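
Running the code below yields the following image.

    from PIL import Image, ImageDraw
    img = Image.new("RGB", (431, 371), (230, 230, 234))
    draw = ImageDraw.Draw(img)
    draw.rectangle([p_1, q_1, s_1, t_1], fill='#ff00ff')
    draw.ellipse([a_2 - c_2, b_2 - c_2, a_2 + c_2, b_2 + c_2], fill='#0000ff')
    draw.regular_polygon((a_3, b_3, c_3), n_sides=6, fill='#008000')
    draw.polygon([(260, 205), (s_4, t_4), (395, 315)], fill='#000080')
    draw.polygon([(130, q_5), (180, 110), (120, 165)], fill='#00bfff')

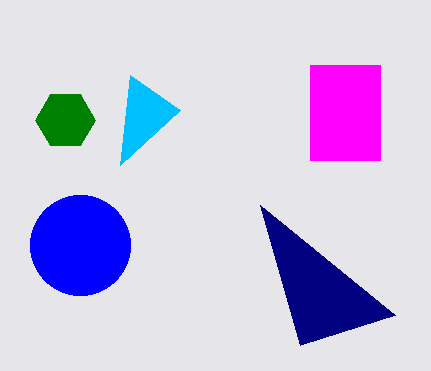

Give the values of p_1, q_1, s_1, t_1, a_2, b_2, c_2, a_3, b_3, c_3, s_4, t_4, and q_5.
p_1 = 310; q_1 = 65; s_1 = 380; t_1 = 160; a_2 = 80; b_2 = 245; c_2 = 50; a_3 = 65; b_3 = 120; c_3 = 30; s_4 = 300; t_4 = 345; q_5 = 75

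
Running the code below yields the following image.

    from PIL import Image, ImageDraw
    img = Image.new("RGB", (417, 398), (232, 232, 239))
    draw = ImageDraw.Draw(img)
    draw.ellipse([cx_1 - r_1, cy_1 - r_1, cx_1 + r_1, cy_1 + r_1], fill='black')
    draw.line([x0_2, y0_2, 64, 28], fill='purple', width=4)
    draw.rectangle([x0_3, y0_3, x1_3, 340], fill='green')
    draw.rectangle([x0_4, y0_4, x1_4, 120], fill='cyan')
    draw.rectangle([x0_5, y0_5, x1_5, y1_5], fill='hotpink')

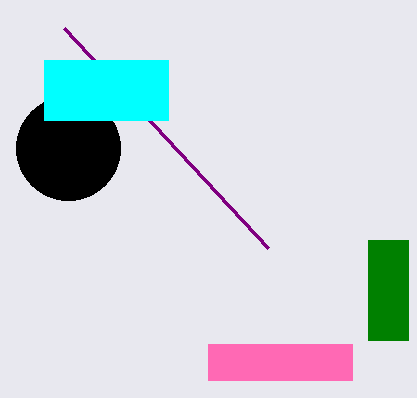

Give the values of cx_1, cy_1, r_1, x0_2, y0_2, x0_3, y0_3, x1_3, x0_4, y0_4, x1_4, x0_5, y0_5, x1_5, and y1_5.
cx_1 = 68
cy_1 = 148
r_1 = 52
x0_2 = 268
y0_2 = 248
x0_3 = 368
y0_3 = 240
x1_3 = 408
x0_4 = 44
y0_4 = 60
x1_4 = 168
x0_5 = 208
y0_5 = 344
x1_5 = 352
y1_5 = 380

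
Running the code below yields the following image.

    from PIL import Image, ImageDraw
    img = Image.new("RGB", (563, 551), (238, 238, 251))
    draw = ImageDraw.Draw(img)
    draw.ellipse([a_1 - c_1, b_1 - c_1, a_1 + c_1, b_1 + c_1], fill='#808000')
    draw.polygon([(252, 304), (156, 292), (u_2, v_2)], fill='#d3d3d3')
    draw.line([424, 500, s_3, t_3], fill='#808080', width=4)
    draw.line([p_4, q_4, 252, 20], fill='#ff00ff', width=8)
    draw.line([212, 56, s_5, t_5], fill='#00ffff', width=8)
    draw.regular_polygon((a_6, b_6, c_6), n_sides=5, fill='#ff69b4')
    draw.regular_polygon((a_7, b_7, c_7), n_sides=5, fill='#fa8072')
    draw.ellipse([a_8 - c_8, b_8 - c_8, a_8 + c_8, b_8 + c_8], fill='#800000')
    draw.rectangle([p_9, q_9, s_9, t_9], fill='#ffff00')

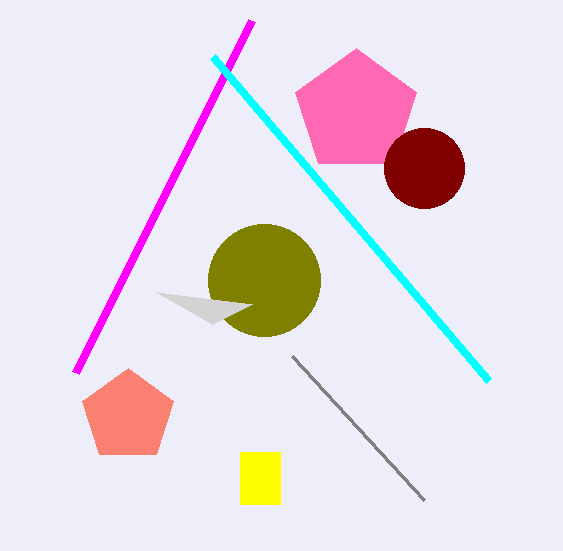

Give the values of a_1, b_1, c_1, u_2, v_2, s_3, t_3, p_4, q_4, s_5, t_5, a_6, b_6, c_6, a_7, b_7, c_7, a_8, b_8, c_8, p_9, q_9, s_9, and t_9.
a_1 = 264, b_1 = 280, c_1 = 56, u_2 = 212, v_2 = 324, s_3 = 292, t_3 = 356, p_4 = 76, q_4 = 372, s_5 = 488, t_5 = 380, a_6 = 356, b_6 = 112, c_6 = 64, a_7 = 128, b_7 = 416, c_7 = 48, a_8 = 424, b_8 = 168, c_8 = 40, p_9 = 240, q_9 = 452, s_9 = 280, t_9 = 504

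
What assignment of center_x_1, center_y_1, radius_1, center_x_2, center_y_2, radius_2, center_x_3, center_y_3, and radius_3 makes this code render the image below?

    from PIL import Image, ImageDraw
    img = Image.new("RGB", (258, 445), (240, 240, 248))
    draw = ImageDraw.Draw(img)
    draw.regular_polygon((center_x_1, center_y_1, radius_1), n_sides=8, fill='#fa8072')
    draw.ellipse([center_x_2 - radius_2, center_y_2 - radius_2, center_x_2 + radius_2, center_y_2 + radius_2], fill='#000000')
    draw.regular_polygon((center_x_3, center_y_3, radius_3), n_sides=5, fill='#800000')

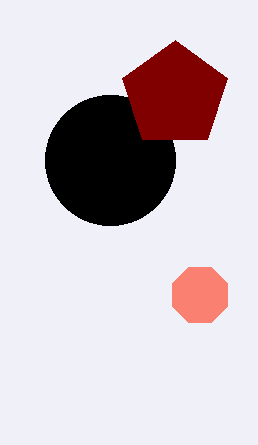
center_x_1 = 200; center_y_1 = 295; radius_1 = 30; center_x_2 = 110; center_y_2 = 160; radius_2 = 65; center_x_3 = 175; center_y_3 = 95; radius_3 = 55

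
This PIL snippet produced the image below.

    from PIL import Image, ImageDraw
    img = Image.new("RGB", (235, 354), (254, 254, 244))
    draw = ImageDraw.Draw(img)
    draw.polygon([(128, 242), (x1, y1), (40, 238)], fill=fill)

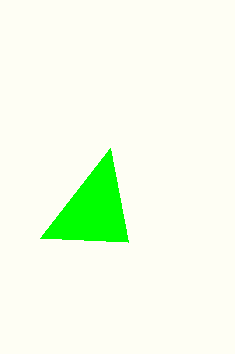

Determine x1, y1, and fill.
x1 = 110, y1 = 148, fill = 'lime'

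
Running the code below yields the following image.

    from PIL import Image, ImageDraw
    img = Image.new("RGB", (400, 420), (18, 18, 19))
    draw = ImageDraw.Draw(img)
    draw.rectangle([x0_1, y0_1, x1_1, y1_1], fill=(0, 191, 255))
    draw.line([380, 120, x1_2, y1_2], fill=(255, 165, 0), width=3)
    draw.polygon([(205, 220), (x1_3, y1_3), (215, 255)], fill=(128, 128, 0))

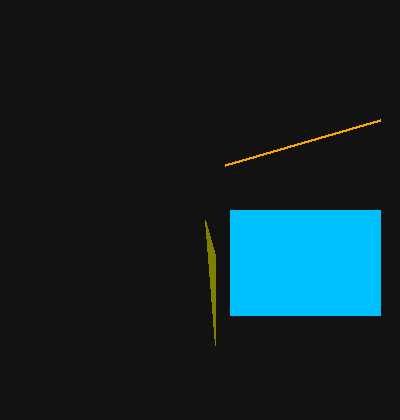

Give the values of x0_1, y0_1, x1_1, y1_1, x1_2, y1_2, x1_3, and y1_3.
x0_1 = 230, y0_1 = 210, x1_1 = 380, y1_1 = 315, x1_2 = 225, y1_2 = 165, x1_3 = 215, y1_3 = 345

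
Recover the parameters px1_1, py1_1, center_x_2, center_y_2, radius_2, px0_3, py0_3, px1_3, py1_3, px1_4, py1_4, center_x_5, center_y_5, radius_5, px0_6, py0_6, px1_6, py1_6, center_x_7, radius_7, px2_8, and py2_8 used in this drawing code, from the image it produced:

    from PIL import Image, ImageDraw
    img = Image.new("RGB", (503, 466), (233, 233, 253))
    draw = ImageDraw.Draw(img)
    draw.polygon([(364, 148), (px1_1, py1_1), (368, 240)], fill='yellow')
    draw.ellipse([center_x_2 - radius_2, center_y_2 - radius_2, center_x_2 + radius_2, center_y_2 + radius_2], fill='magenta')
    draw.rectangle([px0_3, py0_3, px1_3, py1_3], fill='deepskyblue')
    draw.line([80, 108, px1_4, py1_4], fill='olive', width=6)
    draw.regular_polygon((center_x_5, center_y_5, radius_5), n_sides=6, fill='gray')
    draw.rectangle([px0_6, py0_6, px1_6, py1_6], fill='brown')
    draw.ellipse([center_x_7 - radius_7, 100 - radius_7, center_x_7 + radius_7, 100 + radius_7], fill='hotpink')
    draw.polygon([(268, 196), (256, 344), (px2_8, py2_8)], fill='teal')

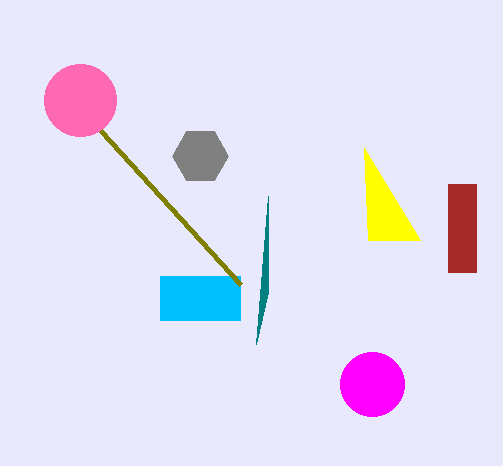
px1_1 = 420
py1_1 = 240
center_x_2 = 372
center_y_2 = 384
radius_2 = 32
px0_3 = 160
py0_3 = 276
px1_3 = 240
py1_3 = 320
px1_4 = 240
py1_4 = 284
center_x_5 = 200
center_y_5 = 156
radius_5 = 28
px0_6 = 448
py0_6 = 184
px1_6 = 476
py1_6 = 272
center_x_7 = 80
radius_7 = 36
px2_8 = 268
py2_8 = 292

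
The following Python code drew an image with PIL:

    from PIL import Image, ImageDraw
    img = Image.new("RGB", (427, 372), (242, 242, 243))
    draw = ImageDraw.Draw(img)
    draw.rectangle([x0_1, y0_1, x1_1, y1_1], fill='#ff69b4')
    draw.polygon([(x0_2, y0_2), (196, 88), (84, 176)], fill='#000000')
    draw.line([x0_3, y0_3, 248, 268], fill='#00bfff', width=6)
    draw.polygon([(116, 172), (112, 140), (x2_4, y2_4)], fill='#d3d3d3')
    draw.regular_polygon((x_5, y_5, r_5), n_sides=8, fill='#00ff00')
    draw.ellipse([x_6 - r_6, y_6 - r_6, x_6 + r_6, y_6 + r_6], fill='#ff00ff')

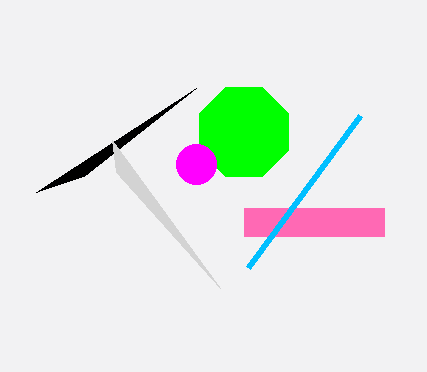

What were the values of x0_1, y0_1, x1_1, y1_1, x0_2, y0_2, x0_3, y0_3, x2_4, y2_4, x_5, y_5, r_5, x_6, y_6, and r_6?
x0_1 = 244; y0_1 = 208; x1_1 = 384; y1_1 = 236; x0_2 = 36; y0_2 = 192; x0_3 = 360; y0_3 = 116; x2_4 = 220; y2_4 = 288; x_5 = 244; y_5 = 132; r_5 = 48; x_6 = 196; y_6 = 164; r_6 = 20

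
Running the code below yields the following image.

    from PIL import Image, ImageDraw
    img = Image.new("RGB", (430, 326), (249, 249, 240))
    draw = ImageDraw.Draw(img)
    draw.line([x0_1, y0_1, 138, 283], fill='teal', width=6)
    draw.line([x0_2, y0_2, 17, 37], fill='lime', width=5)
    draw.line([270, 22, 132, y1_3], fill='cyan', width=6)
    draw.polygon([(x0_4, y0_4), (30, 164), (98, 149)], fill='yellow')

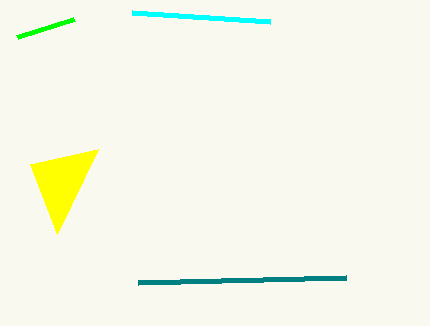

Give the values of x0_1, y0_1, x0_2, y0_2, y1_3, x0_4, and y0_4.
x0_1 = 346
y0_1 = 278
x0_2 = 74
y0_2 = 19
y1_3 = 13
x0_4 = 57
y0_4 = 234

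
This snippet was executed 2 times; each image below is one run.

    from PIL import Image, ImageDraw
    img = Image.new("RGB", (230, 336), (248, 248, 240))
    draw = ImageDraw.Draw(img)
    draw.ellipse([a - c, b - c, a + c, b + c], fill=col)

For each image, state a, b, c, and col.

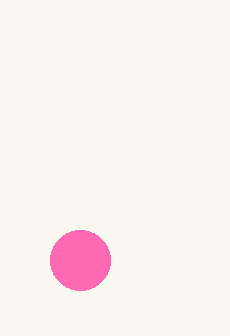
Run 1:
a = 80
b = 260
c = 30
col = 'hotpink'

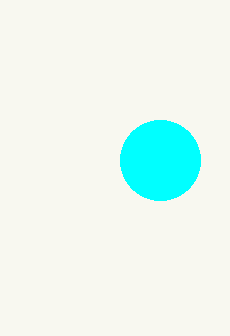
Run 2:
a = 160, b = 160, c = 40, col = 'cyan'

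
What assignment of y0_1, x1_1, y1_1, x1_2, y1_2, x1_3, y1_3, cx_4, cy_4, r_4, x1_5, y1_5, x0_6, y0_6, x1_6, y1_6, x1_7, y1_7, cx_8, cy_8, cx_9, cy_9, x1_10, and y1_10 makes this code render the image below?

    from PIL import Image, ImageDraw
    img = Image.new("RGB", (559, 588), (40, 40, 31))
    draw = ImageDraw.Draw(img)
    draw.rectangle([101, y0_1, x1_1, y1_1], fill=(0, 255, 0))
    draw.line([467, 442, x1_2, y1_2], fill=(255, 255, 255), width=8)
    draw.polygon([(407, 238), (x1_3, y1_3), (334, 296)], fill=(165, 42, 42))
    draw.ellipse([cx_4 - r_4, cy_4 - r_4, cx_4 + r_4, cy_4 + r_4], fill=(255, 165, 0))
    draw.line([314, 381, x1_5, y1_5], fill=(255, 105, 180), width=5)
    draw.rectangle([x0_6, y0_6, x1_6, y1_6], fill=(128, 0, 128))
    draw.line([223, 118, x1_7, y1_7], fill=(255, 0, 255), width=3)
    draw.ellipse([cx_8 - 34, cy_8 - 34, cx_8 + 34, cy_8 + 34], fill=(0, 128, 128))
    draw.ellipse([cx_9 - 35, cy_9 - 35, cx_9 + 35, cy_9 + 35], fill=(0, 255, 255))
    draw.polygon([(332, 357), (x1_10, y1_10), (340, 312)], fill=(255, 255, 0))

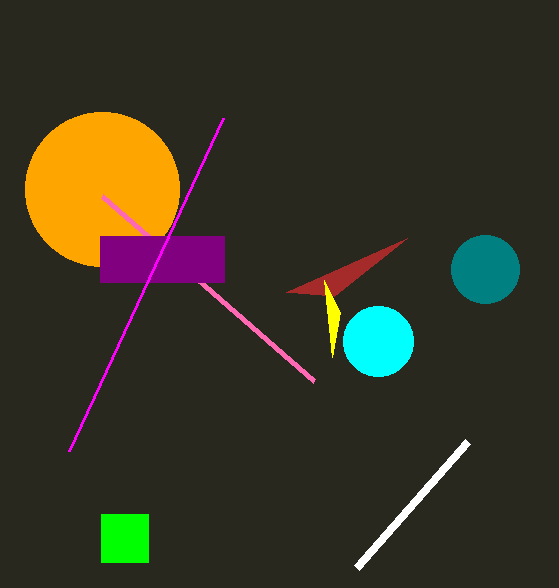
y0_1 = 514
x1_1 = 148
y1_1 = 562
x1_2 = 356
y1_2 = 568
x1_3 = 286
y1_3 = 292
cx_4 = 102
cy_4 = 189
r_4 = 77
x1_5 = 102
y1_5 = 196
x0_6 = 100
y0_6 = 236
x1_6 = 224
y1_6 = 282
x1_7 = 69
y1_7 = 451
cx_8 = 485
cy_8 = 269
cx_9 = 378
cy_9 = 341
x1_10 = 324
y1_10 = 280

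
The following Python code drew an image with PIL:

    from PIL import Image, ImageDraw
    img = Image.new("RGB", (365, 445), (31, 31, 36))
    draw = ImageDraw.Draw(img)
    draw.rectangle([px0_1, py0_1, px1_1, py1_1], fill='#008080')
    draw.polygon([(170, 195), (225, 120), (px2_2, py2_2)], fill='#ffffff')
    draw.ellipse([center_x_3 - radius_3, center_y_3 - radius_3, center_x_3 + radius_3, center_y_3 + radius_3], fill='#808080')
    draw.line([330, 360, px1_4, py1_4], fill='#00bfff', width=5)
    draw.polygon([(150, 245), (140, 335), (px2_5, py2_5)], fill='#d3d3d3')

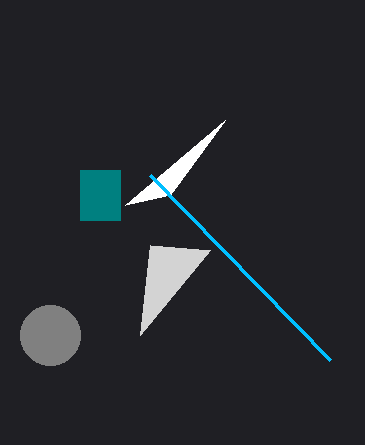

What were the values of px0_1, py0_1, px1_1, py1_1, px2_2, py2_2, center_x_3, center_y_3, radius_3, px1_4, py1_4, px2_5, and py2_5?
px0_1 = 80; py0_1 = 170; px1_1 = 120; py1_1 = 220; px2_2 = 125; py2_2 = 205; center_x_3 = 50; center_y_3 = 335; radius_3 = 30; px1_4 = 150; py1_4 = 175; px2_5 = 210; py2_5 = 250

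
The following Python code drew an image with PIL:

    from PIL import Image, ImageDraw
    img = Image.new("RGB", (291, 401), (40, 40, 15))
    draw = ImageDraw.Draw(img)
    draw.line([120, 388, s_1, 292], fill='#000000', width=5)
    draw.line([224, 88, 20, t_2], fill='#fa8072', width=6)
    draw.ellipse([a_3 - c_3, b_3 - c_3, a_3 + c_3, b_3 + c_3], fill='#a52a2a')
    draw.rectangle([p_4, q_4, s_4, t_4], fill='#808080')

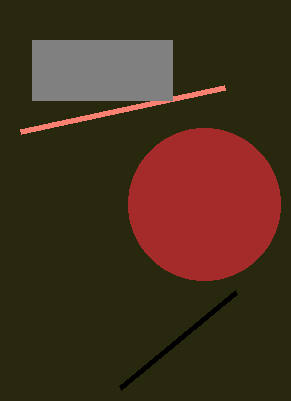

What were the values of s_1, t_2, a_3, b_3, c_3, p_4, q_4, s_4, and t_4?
s_1 = 236, t_2 = 132, a_3 = 204, b_3 = 204, c_3 = 76, p_4 = 32, q_4 = 40, s_4 = 172, t_4 = 100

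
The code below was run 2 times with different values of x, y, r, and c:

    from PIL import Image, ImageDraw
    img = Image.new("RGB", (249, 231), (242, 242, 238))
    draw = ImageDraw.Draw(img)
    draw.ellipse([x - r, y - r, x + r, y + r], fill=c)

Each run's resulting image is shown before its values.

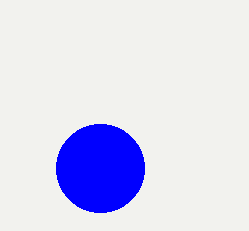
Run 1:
x = 100
y = 168
r = 44
c = 'blue'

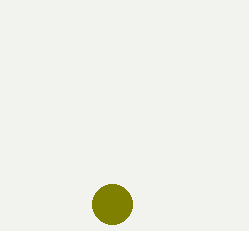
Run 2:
x = 112; y = 204; r = 20; c = 'olive'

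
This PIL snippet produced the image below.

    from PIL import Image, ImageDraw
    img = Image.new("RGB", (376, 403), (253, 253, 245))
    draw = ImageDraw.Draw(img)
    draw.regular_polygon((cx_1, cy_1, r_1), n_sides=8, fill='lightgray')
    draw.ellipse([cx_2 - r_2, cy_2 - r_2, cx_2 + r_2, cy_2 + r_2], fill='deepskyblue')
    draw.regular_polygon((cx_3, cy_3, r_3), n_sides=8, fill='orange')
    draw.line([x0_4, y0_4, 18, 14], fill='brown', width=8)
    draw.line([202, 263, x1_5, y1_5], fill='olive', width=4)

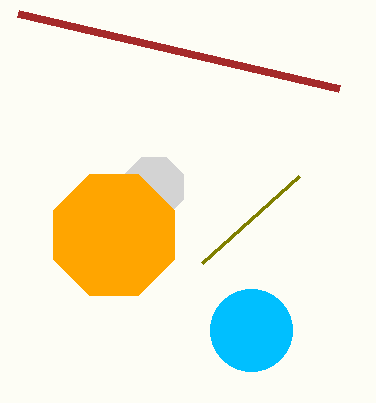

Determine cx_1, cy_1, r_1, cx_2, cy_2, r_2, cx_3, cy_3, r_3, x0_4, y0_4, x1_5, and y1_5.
cx_1 = 154
cy_1 = 187
r_1 = 32
cx_2 = 251
cy_2 = 330
r_2 = 41
cx_3 = 114
cy_3 = 235
r_3 = 65
x0_4 = 339
y0_4 = 89
x1_5 = 299
y1_5 = 176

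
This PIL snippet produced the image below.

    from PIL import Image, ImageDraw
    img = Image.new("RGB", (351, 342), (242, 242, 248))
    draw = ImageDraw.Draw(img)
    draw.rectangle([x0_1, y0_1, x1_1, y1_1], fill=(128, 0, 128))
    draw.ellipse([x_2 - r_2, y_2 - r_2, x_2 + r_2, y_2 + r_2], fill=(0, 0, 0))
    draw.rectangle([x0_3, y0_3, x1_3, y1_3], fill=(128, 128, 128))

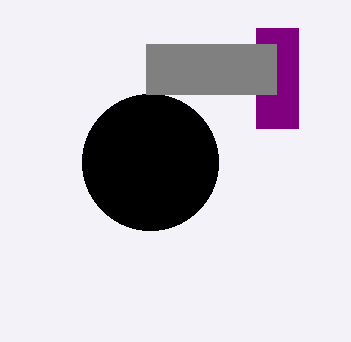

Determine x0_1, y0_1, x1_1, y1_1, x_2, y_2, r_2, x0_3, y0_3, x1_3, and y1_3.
x0_1 = 256; y0_1 = 28; x1_1 = 298; y1_1 = 128; x_2 = 150; y_2 = 162; r_2 = 68; x0_3 = 146; y0_3 = 44; x1_3 = 276; y1_3 = 94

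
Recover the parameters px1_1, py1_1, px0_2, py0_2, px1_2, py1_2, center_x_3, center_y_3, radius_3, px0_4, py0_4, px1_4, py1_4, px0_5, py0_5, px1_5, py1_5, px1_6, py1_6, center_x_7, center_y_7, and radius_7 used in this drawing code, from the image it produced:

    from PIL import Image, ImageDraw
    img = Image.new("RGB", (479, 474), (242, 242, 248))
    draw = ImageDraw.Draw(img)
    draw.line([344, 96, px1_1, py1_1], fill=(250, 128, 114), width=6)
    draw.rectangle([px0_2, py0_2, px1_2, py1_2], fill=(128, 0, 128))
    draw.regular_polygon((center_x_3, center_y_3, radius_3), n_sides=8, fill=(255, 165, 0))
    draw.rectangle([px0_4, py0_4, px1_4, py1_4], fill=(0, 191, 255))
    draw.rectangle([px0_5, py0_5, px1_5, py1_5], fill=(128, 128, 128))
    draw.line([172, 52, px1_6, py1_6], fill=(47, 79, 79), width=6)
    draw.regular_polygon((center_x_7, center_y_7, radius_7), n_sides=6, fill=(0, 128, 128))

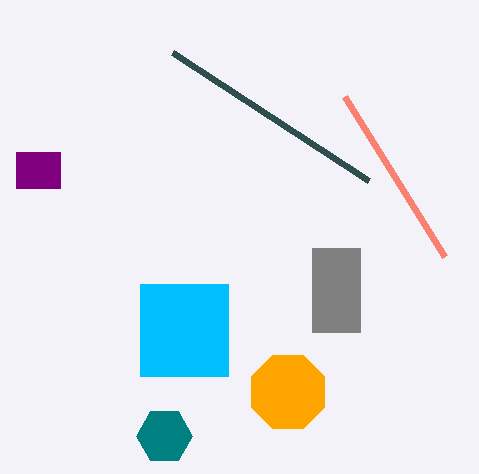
px1_1 = 444
py1_1 = 256
px0_2 = 16
py0_2 = 152
px1_2 = 60
py1_2 = 188
center_x_3 = 288
center_y_3 = 392
radius_3 = 40
px0_4 = 140
py0_4 = 284
px1_4 = 228
py1_4 = 376
px0_5 = 312
py0_5 = 248
px1_5 = 360
py1_5 = 332
px1_6 = 368
py1_6 = 180
center_x_7 = 164
center_y_7 = 436
radius_7 = 28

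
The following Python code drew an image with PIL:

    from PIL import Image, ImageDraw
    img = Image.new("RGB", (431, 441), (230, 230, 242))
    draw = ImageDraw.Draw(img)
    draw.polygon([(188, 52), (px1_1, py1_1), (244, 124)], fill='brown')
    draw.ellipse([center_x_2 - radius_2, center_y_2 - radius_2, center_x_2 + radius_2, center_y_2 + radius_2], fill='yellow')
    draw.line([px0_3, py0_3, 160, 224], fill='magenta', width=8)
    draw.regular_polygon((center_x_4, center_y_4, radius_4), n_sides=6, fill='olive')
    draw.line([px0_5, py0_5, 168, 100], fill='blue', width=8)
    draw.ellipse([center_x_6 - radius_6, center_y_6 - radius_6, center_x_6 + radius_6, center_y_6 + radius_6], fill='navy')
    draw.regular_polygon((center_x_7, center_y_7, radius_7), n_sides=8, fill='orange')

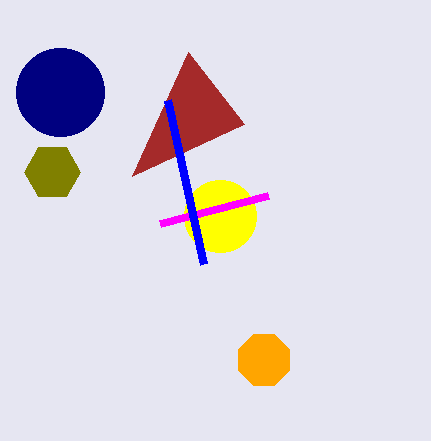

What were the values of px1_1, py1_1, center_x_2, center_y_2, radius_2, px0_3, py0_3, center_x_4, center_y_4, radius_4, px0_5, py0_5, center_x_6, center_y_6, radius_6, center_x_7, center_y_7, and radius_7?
px1_1 = 132; py1_1 = 176; center_x_2 = 220; center_y_2 = 216; radius_2 = 36; px0_3 = 268; py0_3 = 196; center_x_4 = 52; center_y_4 = 172; radius_4 = 28; px0_5 = 204; py0_5 = 264; center_x_6 = 60; center_y_6 = 92; radius_6 = 44; center_x_7 = 264; center_y_7 = 360; radius_7 = 28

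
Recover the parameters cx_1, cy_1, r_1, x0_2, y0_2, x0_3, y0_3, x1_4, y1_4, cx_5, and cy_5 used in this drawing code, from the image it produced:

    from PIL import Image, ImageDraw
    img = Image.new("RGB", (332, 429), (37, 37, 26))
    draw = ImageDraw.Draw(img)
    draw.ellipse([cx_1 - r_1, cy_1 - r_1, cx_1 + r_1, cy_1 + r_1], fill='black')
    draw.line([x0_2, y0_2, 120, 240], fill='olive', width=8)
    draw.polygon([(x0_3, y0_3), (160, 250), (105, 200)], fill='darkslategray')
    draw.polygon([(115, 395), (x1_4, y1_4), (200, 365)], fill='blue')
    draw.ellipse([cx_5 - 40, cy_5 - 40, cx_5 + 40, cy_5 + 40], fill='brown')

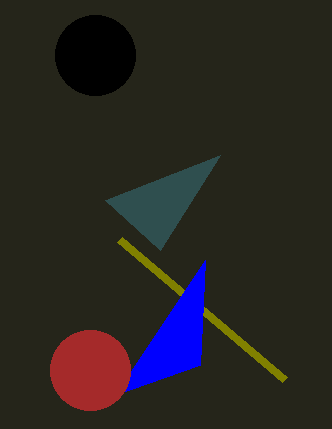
cx_1 = 95, cy_1 = 55, r_1 = 40, x0_2 = 285, y0_2 = 380, x0_3 = 220, y0_3 = 155, x1_4 = 205, y1_4 = 260, cx_5 = 90, cy_5 = 370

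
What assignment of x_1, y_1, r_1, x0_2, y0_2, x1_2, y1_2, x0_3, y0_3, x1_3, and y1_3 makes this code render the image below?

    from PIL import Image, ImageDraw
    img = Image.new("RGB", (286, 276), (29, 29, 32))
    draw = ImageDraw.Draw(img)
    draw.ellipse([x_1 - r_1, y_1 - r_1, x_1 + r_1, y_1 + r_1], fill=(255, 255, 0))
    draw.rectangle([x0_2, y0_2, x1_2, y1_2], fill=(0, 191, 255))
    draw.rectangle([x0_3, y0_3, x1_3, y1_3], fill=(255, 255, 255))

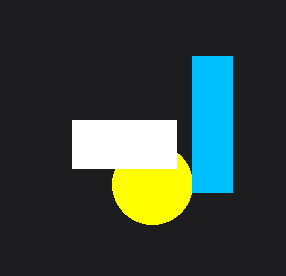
x_1 = 152
y_1 = 184
r_1 = 40
x0_2 = 192
y0_2 = 56
x1_2 = 232
y1_2 = 192
x0_3 = 72
y0_3 = 120
x1_3 = 176
y1_3 = 168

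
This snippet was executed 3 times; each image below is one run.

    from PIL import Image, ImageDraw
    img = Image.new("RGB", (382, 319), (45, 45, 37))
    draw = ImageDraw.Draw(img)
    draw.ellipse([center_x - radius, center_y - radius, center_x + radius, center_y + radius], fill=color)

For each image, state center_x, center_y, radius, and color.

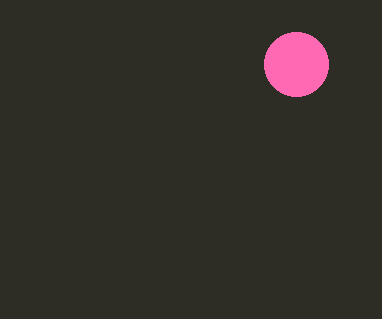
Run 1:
center_x = 296
center_y = 64
radius = 32
color = 'hotpink'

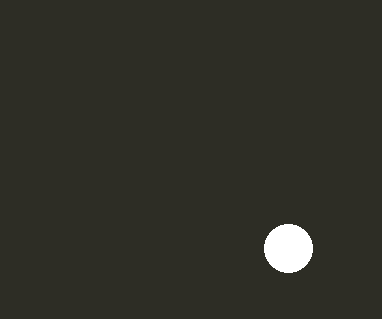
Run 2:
center_x = 288
center_y = 248
radius = 24
color = 'white'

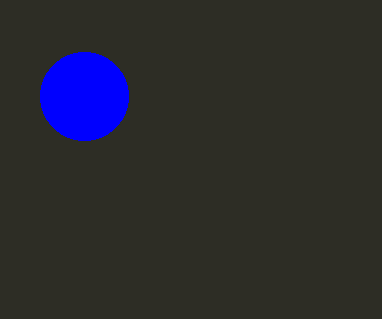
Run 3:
center_x = 84; center_y = 96; radius = 44; color = 'blue'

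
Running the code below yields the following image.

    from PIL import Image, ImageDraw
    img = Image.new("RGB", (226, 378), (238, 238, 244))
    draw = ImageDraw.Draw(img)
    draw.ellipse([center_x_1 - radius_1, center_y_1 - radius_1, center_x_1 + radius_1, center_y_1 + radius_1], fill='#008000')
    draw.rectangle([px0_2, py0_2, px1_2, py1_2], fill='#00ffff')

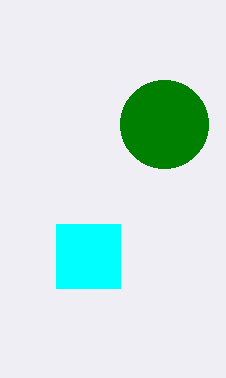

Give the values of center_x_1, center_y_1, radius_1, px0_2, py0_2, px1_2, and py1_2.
center_x_1 = 164, center_y_1 = 124, radius_1 = 44, px0_2 = 56, py0_2 = 224, px1_2 = 120, py1_2 = 288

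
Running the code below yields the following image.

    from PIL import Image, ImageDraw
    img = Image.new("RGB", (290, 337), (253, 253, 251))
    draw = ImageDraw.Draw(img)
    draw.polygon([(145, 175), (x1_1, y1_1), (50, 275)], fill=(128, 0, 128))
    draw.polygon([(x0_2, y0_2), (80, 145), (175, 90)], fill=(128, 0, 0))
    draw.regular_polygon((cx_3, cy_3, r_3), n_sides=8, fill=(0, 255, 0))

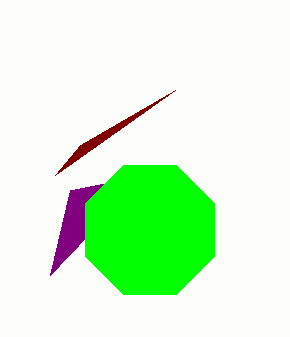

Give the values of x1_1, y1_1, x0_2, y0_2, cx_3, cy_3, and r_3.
x1_1 = 70
y1_1 = 190
x0_2 = 55
y0_2 = 175
cx_3 = 150
cy_3 = 230
r_3 = 70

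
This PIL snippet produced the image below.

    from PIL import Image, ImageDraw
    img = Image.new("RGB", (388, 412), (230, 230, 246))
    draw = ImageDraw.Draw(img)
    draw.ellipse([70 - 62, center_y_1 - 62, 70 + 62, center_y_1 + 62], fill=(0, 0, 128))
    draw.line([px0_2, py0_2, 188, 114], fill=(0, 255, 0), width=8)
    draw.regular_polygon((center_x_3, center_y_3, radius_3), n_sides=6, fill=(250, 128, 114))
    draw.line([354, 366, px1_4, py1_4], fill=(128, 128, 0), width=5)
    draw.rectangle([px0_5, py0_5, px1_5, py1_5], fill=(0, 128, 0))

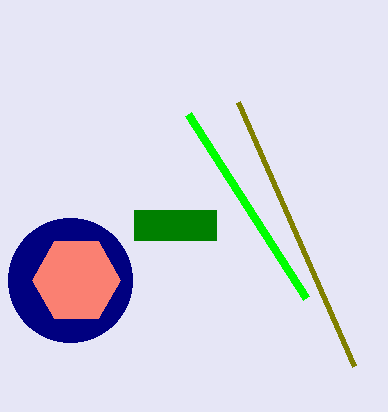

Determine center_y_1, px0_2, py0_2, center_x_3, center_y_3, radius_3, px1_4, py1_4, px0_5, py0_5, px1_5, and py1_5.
center_y_1 = 280
px0_2 = 306
py0_2 = 298
center_x_3 = 76
center_y_3 = 280
radius_3 = 44
px1_4 = 238
py1_4 = 102
px0_5 = 134
py0_5 = 210
px1_5 = 216
py1_5 = 240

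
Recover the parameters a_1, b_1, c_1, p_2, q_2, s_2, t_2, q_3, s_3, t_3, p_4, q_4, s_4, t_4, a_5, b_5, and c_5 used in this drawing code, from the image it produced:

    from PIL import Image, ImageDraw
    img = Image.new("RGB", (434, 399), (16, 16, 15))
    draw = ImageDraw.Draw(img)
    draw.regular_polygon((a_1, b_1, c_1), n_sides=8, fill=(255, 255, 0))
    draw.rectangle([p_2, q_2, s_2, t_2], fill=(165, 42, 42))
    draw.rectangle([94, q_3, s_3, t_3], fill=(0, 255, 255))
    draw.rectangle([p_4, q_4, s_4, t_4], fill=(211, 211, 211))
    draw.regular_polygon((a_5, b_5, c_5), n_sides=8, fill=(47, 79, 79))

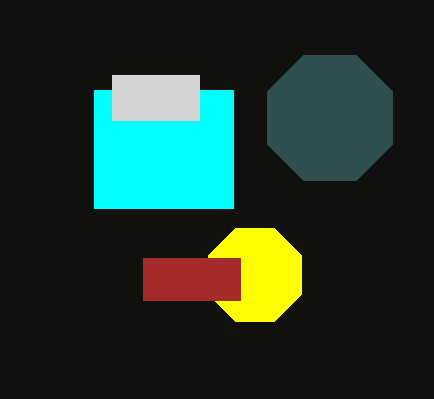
a_1 = 255, b_1 = 275, c_1 = 50, p_2 = 143, q_2 = 258, s_2 = 240, t_2 = 300, q_3 = 90, s_3 = 233, t_3 = 208, p_4 = 112, q_4 = 75, s_4 = 199, t_4 = 120, a_5 = 330, b_5 = 118, c_5 = 68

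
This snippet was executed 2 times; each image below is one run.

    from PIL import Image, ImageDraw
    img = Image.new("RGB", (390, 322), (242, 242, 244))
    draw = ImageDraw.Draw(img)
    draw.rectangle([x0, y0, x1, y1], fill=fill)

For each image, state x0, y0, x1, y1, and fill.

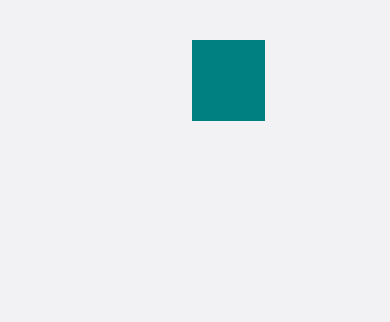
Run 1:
x0 = 192; y0 = 40; x1 = 264; y1 = 120; fill = 'teal'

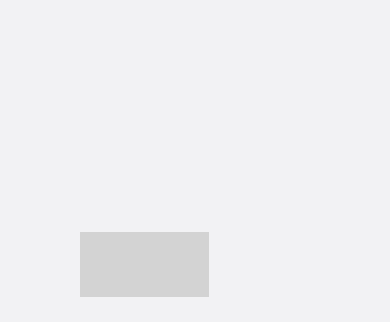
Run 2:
x0 = 80
y0 = 232
x1 = 208
y1 = 296
fill = 'lightgray'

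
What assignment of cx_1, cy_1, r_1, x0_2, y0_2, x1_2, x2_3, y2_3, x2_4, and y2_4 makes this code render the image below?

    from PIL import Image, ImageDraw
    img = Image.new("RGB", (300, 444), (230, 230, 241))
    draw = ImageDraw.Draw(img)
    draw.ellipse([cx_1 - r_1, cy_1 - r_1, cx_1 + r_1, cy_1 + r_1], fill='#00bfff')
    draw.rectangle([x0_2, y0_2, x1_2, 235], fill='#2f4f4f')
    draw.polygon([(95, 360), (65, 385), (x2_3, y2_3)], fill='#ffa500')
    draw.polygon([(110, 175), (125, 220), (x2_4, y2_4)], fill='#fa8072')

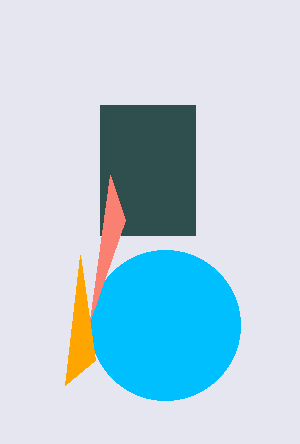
cx_1 = 165
cy_1 = 325
r_1 = 75
x0_2 = 100
y0_2 = 105
x1_2 = 195
x2_3 = 80
y2_3 = 255
x2_4 = 90
y2_4 = 320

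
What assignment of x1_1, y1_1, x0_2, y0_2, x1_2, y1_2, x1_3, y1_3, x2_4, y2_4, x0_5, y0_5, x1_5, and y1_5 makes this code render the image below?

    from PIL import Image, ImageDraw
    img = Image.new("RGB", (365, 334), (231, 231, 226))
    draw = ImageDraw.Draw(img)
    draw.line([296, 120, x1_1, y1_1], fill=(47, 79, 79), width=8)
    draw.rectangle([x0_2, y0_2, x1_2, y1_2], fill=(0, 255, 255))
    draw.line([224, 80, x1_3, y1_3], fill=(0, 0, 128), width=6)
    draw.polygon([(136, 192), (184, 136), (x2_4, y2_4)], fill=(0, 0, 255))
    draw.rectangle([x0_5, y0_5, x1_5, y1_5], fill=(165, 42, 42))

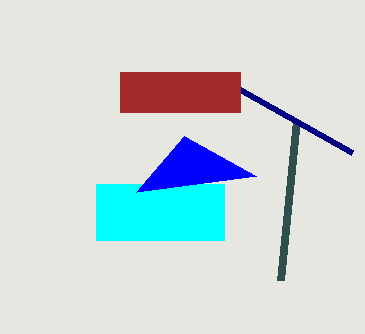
x1_1 = 280
y1_1 = 280
x0_2 = 96
y0_2 = 184
x1_2 = 224
y1_2 = 240
x1_3 = 352
y1_3 = 152
x2_4 = 256
y2_4 = 176
x0_5 = 120
y0_5 = 72
x1_5 = 240
y1_5 = 112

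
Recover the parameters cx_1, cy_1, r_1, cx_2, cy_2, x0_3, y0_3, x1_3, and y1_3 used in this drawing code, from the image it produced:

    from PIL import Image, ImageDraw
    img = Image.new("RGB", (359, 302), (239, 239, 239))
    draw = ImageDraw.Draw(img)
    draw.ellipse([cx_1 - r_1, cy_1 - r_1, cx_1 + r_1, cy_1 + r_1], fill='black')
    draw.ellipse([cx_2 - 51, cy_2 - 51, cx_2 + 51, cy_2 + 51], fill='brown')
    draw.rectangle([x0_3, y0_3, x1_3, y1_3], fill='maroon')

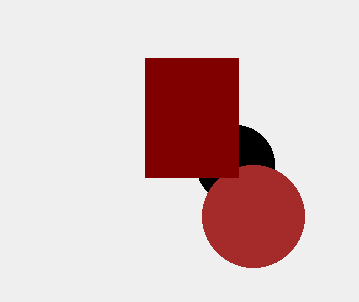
cx_1 = 235; cy_1 = 164; r_1 = 39; cx_2 = 253; cy_2 = 216; x0_3 = 145; y0_3 = 58; x1_3 = 238; y1_3 = 177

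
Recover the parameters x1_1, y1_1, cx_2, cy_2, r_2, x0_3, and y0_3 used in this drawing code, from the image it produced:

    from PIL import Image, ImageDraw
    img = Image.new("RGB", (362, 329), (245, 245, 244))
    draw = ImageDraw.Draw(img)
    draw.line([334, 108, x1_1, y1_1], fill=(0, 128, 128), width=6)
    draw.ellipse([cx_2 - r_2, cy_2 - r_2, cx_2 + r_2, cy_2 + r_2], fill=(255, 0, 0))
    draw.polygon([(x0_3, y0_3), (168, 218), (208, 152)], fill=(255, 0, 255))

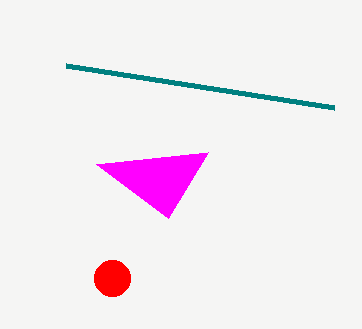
x1_1 = 66
y1_1 = 66
cx_2 = 112
cy_2 = 278
r_2 = 18
x0_3 = 96
y0_3 = 164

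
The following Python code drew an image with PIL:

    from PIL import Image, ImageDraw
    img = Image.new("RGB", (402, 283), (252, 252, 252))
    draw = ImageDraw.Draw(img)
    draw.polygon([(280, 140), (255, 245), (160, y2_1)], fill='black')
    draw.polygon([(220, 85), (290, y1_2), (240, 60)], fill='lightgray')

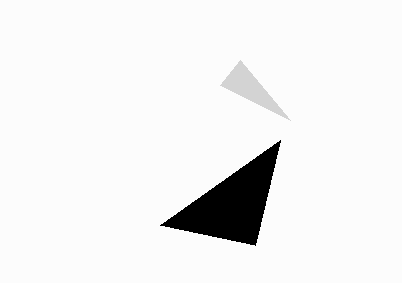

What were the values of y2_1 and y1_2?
y2_1 = 225
y1_2 = 120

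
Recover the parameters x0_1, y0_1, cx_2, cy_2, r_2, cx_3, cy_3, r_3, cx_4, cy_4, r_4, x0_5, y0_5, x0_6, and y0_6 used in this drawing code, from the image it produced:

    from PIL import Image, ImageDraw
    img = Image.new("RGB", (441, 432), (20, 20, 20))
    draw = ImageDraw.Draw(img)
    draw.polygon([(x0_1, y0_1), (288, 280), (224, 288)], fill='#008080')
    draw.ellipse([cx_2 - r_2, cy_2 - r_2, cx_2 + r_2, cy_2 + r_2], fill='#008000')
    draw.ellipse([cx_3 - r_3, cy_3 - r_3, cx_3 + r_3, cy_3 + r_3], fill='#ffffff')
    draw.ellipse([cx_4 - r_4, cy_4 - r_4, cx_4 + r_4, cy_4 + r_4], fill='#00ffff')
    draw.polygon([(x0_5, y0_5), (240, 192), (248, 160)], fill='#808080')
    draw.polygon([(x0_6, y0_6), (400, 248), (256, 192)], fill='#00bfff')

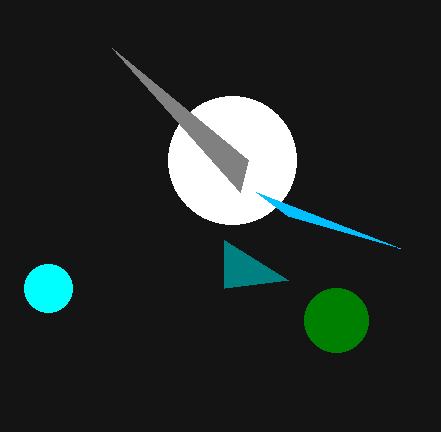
x0_1 = 224, y0_1 = 240, cx_2 = 336, cy_2 = 320, r_2 = 32, cx_3 = 232, cy_3 = 160, r_3 = 64, cx_4 = 48, cy_4 = 288, r_4 = 24, x0_5 = 112, y0_5 = 48, x0_6 = 288, y0_6 = 216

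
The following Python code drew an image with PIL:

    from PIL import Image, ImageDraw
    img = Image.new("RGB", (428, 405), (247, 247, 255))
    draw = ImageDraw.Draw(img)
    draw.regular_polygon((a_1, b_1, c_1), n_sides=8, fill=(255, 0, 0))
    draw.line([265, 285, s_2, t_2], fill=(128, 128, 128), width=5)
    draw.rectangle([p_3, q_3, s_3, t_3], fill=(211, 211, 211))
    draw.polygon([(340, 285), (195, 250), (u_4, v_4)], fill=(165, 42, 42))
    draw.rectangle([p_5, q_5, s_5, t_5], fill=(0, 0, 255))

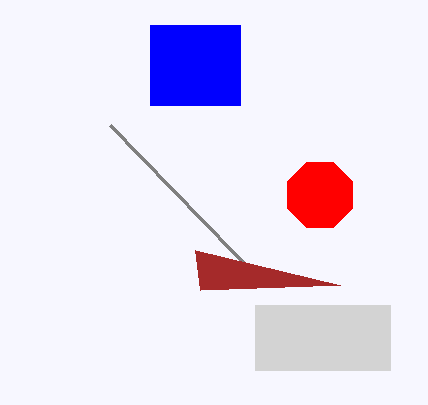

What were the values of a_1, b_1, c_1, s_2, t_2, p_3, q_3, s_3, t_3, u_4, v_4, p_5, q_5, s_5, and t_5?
a_1 = 320, b_1 = 195, c_1 = 35, s_2 = 110, t_2 = 125, p_3 = 255, q_3 = 305, s_3 = 390, t_3 = 370, u_4 = 200, v_4 = 290, p_5 = 150, q_5 = 25, s_5 = 240, t_5 = 105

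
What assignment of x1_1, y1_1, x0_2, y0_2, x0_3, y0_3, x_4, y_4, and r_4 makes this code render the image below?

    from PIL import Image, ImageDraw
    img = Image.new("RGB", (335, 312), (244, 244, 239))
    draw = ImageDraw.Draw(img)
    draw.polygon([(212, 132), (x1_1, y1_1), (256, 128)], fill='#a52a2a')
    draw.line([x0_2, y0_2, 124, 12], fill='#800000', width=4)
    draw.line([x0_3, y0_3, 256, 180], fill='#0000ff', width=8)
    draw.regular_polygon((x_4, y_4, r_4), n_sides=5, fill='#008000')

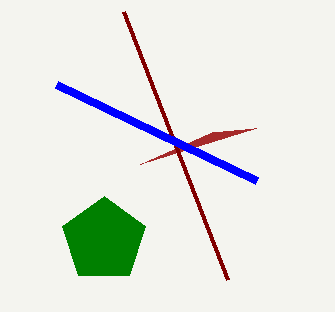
x1_1 = 140
y1_1 = 164
x0_2 = 228
y0_2 = 280
x0_3 = 56
y0_3 = 84
x_4 = 104
y_4 = 240
r_4 = 44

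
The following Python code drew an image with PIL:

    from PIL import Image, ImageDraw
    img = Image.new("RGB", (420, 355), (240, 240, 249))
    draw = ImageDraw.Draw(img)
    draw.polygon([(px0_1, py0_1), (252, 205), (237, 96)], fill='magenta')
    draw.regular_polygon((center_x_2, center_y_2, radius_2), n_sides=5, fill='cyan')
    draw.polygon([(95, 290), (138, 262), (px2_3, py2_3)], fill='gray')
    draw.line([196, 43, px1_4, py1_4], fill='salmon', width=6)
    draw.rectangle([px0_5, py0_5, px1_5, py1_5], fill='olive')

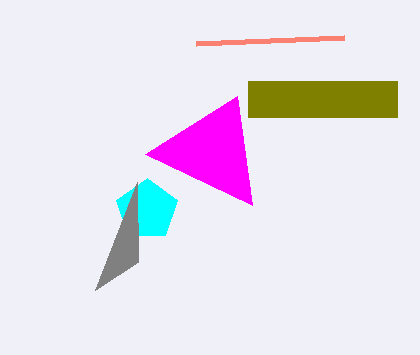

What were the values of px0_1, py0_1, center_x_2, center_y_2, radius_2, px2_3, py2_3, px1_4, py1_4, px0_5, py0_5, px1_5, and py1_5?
px0_1 = 145
py0_1 = 154
center_x_2 = 147
center_y_2 = 210
radius_2 = 32
px2_3 = 137
py2_3 = 182
px1_4 = 344
py1_4 = 37
px0_5 = 248
py0_5 = 81
px1_5 = 397
py1_5 = 117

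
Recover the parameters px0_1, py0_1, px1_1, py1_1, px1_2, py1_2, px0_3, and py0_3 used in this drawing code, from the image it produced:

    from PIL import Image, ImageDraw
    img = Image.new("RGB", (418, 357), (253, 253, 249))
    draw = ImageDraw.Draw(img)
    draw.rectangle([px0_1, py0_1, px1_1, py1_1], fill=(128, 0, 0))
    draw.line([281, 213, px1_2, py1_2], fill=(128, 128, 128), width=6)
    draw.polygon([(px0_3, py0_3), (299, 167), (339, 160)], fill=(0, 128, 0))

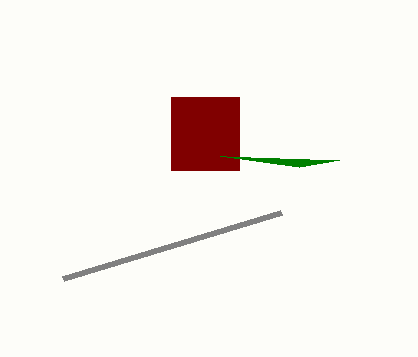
px0_1 = 171, py0_1 = 97, px1_1 = 239, py1_1 = 170, px1_2 = 63, py1_2 = 279, px0_3 = 220, py0_3 = 156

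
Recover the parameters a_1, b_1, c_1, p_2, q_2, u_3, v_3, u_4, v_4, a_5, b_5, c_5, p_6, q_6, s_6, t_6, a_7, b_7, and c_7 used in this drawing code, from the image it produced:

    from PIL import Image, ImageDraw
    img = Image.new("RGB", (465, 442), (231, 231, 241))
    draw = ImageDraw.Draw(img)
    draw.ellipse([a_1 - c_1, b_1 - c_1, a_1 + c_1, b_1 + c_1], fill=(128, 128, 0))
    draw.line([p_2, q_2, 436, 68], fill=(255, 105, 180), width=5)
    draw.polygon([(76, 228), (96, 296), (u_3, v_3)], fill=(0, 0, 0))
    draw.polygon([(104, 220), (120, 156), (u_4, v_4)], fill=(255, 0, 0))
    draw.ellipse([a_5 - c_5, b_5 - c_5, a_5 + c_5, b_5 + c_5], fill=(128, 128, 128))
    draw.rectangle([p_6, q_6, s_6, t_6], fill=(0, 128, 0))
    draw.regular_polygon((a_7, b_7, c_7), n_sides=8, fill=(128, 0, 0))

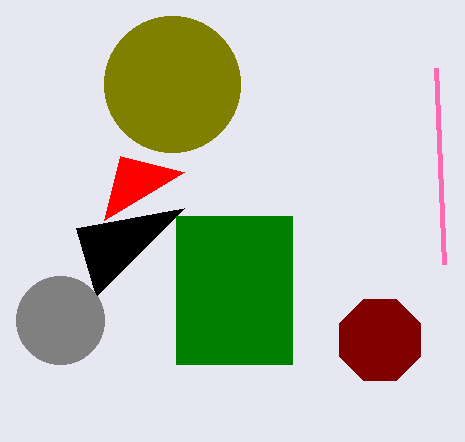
a_1 = 172
b_1 = 84
c_1 = 68
p_2 = 444
q_2 = 264
u_3 = 184
v_3 = 208
u_4 = 184
v_4 = 172
a_5 = 60
b_5 = 320
c_5 = 44
p_6 = 176
q_6 = 216
s_6 = 292
t_6 = 364
a_7 = 380
b_7 = 340
c_7 = 44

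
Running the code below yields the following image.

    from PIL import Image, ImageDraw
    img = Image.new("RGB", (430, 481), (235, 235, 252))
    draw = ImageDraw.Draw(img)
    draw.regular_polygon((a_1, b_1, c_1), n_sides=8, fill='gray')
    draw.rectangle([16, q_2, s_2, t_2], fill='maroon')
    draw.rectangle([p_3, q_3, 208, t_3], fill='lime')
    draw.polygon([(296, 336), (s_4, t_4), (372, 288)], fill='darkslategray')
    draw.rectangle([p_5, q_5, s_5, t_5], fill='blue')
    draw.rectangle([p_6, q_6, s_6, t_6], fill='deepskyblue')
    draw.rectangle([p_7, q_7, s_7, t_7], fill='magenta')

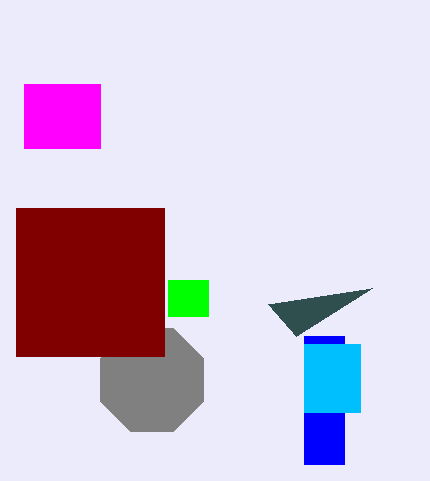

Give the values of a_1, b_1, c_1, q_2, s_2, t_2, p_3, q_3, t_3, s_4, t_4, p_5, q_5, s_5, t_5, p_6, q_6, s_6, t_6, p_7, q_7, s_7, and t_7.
a_1 = 152
b_1 = 380
c_1 = 56
q_2 = 208
s_2 = 164
t_2 = 356
p_3 = 168
q_3 = 280
t_3 = 316
s_4 = 268
t_4 = 304
p_5 = 304
q_5 = 336
s_5 = 344
t_5 = 464
p_6 = 304
q_6 = 344
s_6 = 360
t_6 = 412
p_7 = 24
q_7 = 84
s_7 = 100
t_7 = 148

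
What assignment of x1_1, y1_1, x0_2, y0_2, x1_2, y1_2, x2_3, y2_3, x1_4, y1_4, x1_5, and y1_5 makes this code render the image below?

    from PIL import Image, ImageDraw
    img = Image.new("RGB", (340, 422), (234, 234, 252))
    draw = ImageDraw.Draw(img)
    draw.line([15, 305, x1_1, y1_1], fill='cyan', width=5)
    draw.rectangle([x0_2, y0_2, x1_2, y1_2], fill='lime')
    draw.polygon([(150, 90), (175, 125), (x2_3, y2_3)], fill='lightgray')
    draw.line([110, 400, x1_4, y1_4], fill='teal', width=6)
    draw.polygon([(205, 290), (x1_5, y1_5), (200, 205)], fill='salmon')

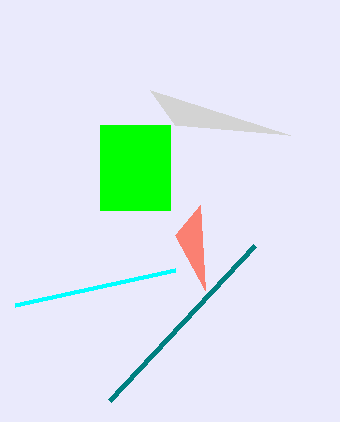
x1_1 = 175, y1_1 = 270, x0_2 = 100, y0_2 = 125, x1_2 = 170, y1_2 = 210, x2_3 = 290, y2_3 = 135, x1_4 = 255, y1_4 = 245, x1_5 = 175, y1_5 = 235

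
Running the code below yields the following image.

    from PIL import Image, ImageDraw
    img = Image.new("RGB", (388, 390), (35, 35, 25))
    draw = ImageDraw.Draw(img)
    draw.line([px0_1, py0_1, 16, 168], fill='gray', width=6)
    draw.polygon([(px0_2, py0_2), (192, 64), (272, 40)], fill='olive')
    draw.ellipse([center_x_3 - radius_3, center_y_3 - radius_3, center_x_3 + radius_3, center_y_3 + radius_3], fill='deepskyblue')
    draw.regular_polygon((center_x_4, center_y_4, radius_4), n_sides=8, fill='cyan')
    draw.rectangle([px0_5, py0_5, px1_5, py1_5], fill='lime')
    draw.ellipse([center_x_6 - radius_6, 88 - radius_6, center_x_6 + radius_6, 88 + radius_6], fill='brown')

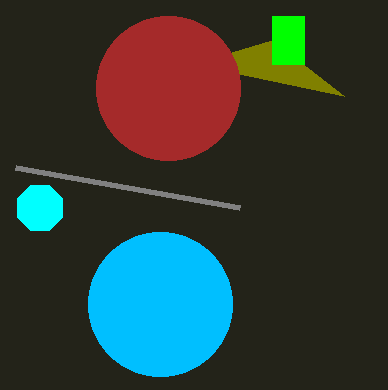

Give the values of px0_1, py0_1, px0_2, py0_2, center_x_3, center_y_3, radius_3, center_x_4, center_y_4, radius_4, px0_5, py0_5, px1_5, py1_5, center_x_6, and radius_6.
px0_1 = 240
py0_1 = 208
px0_2 = 344
py0_2 = 96
center_x_3 = 160
center_y_3 = 304
radius_3 = 72
center_x_4 = 40
center_y_4 = 208
radius_4 = 24
px0_5 = 272
py0_5 = 16
px1_5 = 304
py1_5 = 64
center_x_6 = 168
radius_6 = 72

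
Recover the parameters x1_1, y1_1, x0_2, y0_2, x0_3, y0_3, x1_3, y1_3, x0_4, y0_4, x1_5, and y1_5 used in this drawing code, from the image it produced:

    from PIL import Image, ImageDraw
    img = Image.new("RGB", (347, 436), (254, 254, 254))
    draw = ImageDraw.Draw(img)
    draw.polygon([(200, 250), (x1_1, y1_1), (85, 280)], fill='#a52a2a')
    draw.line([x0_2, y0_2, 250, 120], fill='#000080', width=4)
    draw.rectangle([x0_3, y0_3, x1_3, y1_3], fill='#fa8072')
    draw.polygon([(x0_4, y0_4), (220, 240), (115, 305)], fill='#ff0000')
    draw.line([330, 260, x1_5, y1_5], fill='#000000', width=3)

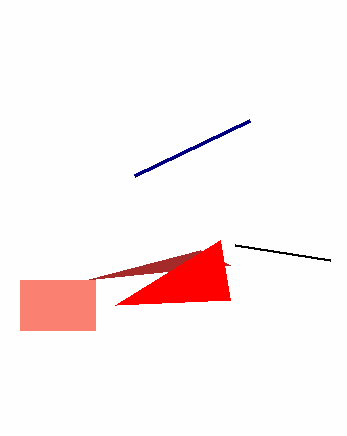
x1_1 = 230; y1_1 = 265; x0_2 = 135; y0_2 = 175; x0_3 = 20; y0_3 = 280; x1_3 = 95; y1_3 = 330; x0_4 = 230; y0_4 = 300; x1_5 = 235; y1_5 = 245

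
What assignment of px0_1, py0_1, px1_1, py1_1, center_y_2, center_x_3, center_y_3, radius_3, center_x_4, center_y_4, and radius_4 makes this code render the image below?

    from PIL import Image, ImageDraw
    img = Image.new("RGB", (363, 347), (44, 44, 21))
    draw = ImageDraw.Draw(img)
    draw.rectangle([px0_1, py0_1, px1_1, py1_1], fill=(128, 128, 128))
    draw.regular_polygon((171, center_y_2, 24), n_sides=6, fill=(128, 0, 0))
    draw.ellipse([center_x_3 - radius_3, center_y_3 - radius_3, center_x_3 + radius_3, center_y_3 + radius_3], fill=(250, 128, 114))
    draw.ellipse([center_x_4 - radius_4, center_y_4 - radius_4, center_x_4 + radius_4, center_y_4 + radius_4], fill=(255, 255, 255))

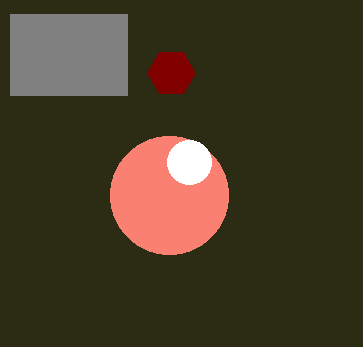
px0_1 = 10, py0_1 = 14, px1_1 = 127, py1_1 = 95, center_y_2 = 73, center_x_3 = 169, center_y_3 = 195, radius_3 = 59, center_x_4 = 189, center_y_4 = 162, radius_4 = 22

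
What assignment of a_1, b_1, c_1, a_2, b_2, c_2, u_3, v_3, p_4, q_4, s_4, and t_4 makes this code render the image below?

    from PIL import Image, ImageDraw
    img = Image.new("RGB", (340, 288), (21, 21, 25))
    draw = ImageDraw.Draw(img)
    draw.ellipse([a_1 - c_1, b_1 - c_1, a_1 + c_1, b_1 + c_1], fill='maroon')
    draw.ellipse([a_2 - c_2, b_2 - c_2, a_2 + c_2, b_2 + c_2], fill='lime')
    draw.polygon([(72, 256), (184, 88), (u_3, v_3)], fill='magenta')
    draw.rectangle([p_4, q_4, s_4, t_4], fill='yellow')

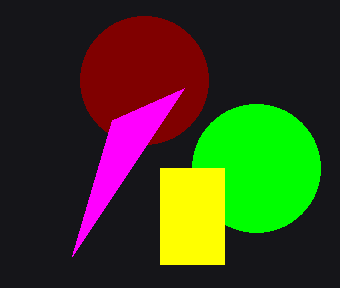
a_1 = 144; b_1 = 80; c_1 = 64; a_2 = 256; b_2 = 168; c_2 = 64; u_3 = 112; v_3 = 120; p_4 = 160; q_4 = 168; s_4 = 224; t_4 = 264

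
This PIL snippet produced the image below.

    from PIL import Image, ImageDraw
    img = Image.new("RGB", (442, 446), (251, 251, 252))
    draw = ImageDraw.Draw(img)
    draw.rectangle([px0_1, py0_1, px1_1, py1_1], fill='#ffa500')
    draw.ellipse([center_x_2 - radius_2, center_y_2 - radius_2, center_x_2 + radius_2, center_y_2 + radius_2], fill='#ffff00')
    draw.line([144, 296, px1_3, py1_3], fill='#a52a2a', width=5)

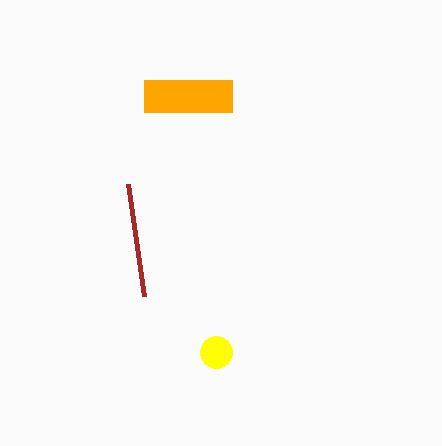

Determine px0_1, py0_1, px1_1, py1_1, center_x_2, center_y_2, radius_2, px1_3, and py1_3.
px0_1 = 144, py0_1 = 80, px1_1 = 232, py1_1 = 112, center_x_2 = 216, center_y_2 = 352, radius_2 = 16, px1_3 = 128, py1_3 = 184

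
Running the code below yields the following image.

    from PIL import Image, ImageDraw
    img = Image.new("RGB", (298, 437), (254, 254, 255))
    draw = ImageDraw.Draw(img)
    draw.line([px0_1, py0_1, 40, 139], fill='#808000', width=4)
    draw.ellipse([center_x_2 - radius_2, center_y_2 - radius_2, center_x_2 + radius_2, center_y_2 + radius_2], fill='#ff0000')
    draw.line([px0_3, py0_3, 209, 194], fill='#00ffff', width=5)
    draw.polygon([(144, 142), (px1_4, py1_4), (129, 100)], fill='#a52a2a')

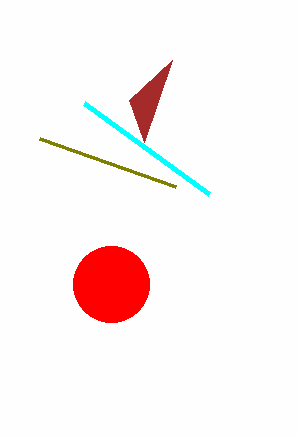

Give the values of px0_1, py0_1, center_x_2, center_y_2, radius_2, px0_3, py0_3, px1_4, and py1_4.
px0_1 = 176
py0_1 = 187
center_x_2 = 111
center_y_2 = 284
radius_2 = 38
px0_3 = 84
py0_3 = 103
px1_4 = 172
py1_4 = 60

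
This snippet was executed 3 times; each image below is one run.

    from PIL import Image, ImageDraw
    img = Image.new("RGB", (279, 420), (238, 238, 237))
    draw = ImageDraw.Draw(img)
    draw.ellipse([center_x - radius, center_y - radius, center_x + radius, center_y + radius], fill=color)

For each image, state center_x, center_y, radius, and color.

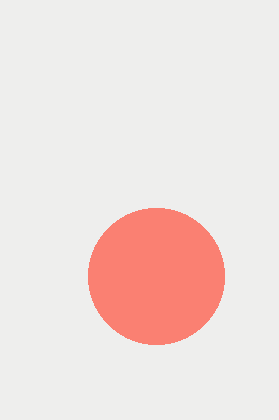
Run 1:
center_x = 156
center_y = 276
radius = 68
color = 'salmon'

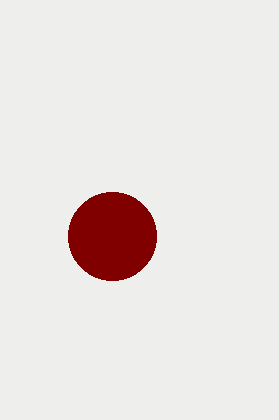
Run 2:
center_x = 112, center_y = 236, radius = 44, color = 'maroon'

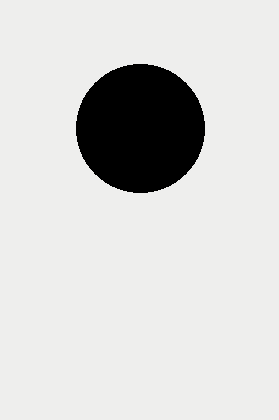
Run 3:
center_x = 140, center_y = 128, radius = 64, color = 'black'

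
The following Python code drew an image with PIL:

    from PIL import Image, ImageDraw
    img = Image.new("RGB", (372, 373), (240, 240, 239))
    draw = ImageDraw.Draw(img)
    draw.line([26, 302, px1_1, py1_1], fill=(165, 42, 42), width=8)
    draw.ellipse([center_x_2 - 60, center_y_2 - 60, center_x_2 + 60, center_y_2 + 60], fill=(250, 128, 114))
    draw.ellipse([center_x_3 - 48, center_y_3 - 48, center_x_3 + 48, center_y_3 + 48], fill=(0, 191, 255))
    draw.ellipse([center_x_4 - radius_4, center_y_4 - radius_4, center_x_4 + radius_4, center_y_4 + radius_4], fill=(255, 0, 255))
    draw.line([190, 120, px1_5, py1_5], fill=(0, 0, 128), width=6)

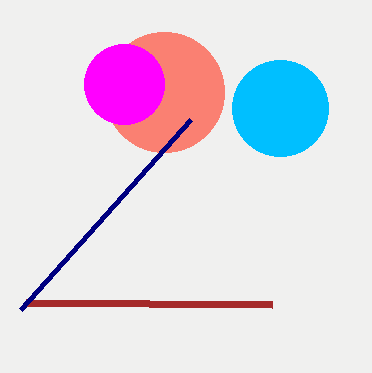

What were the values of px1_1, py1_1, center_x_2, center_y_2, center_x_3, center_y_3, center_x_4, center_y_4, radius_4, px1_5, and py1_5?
px1_1 = 272
py1_1 = 304
center_x_2 = 164
center_y_2 = 92
center_x_3 = 280
center_y_3 = 108
center_x_4 = 124
center_y_4 = 84
radius_4 = 40
px1_5 = 20
py1_5 = 310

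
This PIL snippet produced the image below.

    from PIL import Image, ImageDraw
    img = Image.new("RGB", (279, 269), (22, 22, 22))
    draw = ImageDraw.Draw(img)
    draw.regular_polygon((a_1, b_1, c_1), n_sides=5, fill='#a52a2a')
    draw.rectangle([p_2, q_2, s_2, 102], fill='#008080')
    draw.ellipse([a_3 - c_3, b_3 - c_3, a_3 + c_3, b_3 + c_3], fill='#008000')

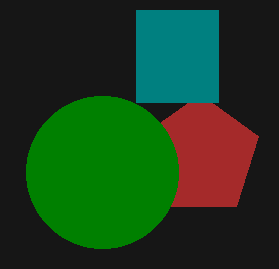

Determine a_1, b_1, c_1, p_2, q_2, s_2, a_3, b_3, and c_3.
a_1 = 200; b_1 = 156; c_1 = 62; p_2 = 136; q_2 = 10; s_2 = 218; a_3 = 102; b_3 = 172; c_3 = 76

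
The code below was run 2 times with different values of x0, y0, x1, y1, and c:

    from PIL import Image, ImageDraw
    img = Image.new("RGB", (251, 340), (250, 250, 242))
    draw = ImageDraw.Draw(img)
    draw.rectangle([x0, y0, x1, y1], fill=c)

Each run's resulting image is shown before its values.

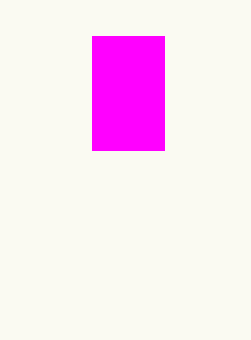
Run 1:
x0 = 92, y0 = 36, x1 = 164, y1 = 150, c = 'magenta'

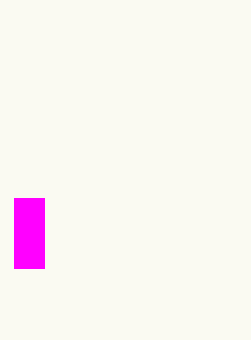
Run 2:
x0 = 14, y0 = 198, x1 = 44, y1 = 268, c = 'magenta'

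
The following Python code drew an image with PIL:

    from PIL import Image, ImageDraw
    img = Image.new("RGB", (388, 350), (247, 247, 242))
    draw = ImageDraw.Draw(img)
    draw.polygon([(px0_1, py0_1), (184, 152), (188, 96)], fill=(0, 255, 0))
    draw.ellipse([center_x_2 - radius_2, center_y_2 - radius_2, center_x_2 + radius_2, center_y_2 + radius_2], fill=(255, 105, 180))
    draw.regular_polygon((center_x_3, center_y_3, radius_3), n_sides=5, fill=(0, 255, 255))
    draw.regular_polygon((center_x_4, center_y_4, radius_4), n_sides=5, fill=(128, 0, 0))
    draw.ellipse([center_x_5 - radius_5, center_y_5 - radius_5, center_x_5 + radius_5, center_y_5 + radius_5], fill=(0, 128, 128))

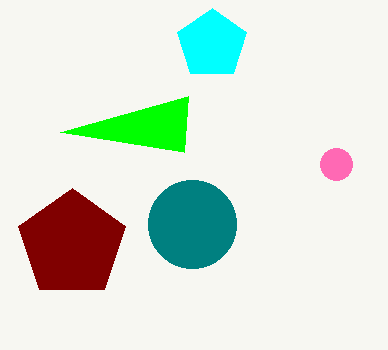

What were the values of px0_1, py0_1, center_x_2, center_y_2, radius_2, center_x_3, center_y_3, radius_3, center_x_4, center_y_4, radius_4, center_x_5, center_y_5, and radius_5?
px0_1 = 60; py0_1 = 132; center_x_2 = 336; center_y_2 = 164; radius_2 = 16; center_x_3 = 212; center_y_3 = 44; radius_3 = 36; center_x_4 = 72; center_y_4 = 244; radius_4 = 56; center_x_5 = 192; center_y_5 = 224; radius_5 = 44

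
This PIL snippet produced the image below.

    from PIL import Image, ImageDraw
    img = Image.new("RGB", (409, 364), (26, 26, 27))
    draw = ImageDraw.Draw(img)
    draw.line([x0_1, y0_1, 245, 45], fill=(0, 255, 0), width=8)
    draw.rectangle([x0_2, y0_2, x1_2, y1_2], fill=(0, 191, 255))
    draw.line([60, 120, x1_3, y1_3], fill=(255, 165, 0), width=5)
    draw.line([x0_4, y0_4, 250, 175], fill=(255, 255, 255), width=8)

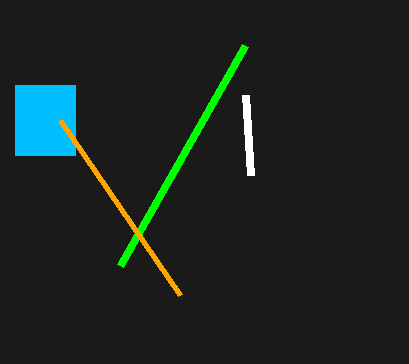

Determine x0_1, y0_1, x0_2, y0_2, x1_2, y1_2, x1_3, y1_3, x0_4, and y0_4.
x0_1 = 120, y0_1 = 265, x0_2 = 15, y0_2 = 85, x1_2 = 75, y1_2 = 155, x1_3 = 180, y1_3 = 295, x0_4 = 245, y0_4 = 95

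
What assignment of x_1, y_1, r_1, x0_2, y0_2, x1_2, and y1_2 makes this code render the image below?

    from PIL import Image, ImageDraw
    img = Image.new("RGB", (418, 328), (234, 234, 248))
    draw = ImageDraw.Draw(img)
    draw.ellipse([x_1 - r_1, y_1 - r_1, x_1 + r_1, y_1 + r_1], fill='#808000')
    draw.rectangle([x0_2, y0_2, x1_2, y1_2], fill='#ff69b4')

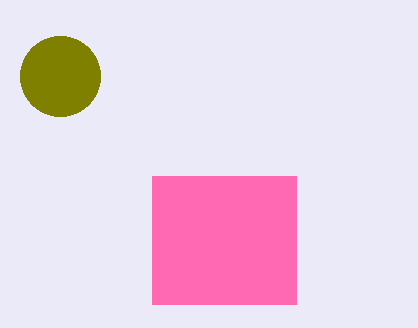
x_1 = 60
y_1 = 76
r_1 = 40
x0_2 = 152
y0_2 = 176
x1_2 = 296
y1_2 = 304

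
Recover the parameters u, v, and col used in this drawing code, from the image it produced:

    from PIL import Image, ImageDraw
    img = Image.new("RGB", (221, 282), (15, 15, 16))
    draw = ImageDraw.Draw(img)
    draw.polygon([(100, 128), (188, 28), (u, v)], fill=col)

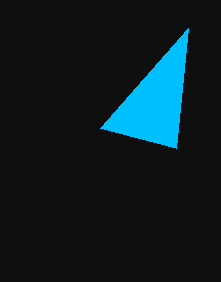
u = 176, v = 148, col = 'deepskyblue'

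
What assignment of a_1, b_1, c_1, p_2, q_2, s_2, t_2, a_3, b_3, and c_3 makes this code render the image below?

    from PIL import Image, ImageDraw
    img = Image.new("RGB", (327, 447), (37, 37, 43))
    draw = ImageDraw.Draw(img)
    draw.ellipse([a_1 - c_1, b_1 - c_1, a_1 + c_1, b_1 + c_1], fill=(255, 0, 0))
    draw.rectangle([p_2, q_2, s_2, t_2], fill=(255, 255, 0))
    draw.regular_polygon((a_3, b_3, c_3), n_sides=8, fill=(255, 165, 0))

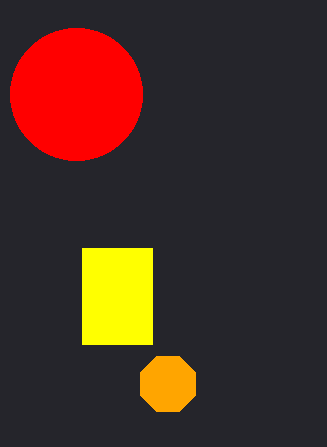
a_1 = 76, b_1 = 94, c_1 = 66, p_2 = 82, q_2 = 248, s_2 = 152, t_2 = 344, a_3 = 168, b_3 = 384, c_3 = 30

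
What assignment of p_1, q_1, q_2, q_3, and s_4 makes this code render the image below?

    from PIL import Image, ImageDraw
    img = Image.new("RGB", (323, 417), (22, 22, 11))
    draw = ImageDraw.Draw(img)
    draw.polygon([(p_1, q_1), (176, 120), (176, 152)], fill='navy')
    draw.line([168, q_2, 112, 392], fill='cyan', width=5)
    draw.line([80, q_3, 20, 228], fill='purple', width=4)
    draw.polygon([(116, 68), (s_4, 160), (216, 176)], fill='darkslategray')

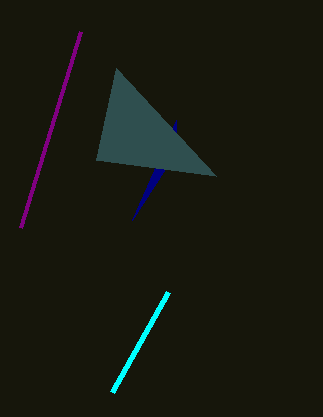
p_1 = 132
q_1 = 220
q_2 = 292
q_3 = 32
s_4 = 96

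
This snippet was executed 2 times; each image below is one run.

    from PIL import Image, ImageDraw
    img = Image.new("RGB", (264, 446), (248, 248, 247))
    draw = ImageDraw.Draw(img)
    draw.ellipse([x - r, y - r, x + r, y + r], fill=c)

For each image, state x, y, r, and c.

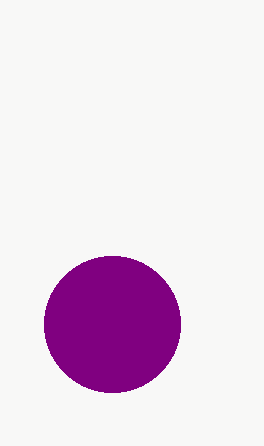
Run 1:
x = 112; y = 324; r = 68; c = 'purple'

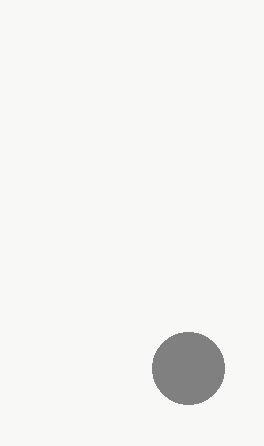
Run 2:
x = 188, y = 368, r = 36, c = 'gray'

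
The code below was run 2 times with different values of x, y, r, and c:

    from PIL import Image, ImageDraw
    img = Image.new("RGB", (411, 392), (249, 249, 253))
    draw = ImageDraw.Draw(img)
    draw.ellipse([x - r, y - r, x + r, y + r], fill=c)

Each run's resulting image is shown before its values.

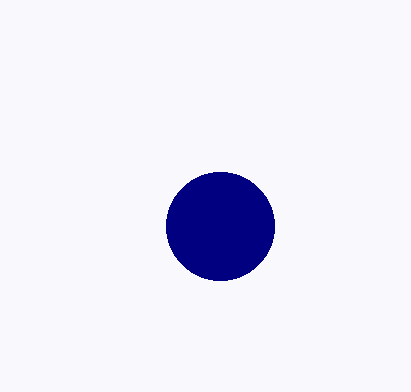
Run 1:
x = 220; y = 226; r = 54; c = 'navy'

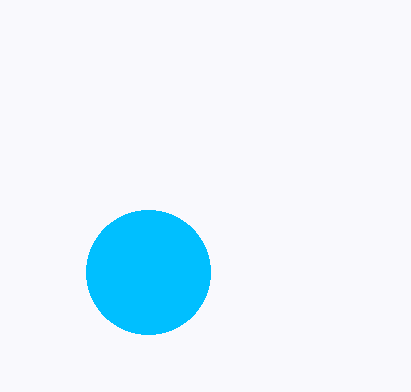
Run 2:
x = 148, y = 272, r = 62, c = 'deepskyblue'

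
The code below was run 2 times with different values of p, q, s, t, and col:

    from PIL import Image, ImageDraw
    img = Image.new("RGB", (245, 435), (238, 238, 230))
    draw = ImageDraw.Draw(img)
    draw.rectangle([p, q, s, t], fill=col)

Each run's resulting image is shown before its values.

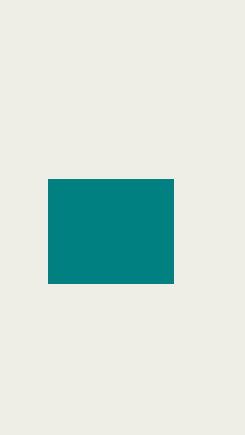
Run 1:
p = 48; q = 179; s = 173; t = 283; col = 'teal'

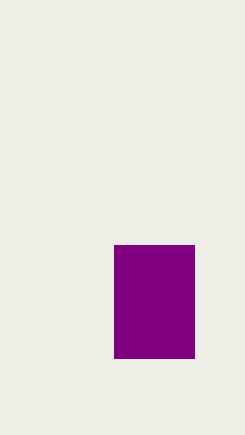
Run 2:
p = 114; q = 245; s = 194; t = 358; col = 'purple'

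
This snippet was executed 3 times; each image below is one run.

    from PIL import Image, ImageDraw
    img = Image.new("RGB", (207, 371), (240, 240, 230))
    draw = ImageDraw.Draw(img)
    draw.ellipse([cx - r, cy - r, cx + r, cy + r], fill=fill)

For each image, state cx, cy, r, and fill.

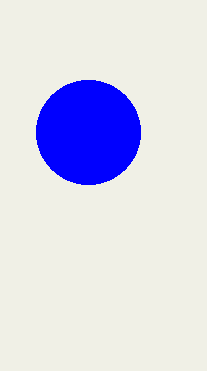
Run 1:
cx = 88, cy = 132, r = 52, fill = 'blue'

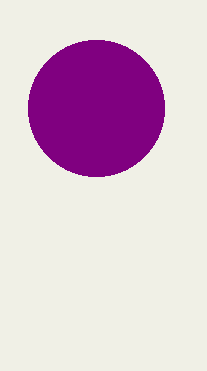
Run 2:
cx = 96, cy = 108, r = 68, fill = 'purple'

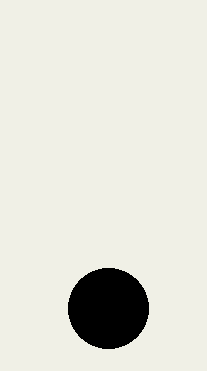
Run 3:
cx = 108, cy = 308, r = 40, fill = 'black'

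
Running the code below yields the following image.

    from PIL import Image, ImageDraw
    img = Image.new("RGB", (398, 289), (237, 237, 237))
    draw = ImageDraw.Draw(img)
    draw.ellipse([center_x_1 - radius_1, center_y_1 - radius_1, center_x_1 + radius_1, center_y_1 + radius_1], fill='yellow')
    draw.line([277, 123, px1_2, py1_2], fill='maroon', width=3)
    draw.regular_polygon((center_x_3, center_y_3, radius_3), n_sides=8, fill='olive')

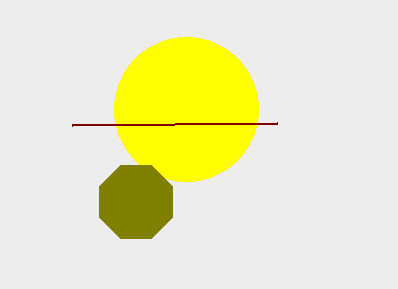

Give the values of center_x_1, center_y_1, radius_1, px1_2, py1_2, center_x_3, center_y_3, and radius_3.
center_x_1 = 186
center_y_1 = 109
radius_1 = 72
px1_2 = 72
py1_2 = 125
center_x_3 = 136
center_y_3 = 202
radius_3 = 40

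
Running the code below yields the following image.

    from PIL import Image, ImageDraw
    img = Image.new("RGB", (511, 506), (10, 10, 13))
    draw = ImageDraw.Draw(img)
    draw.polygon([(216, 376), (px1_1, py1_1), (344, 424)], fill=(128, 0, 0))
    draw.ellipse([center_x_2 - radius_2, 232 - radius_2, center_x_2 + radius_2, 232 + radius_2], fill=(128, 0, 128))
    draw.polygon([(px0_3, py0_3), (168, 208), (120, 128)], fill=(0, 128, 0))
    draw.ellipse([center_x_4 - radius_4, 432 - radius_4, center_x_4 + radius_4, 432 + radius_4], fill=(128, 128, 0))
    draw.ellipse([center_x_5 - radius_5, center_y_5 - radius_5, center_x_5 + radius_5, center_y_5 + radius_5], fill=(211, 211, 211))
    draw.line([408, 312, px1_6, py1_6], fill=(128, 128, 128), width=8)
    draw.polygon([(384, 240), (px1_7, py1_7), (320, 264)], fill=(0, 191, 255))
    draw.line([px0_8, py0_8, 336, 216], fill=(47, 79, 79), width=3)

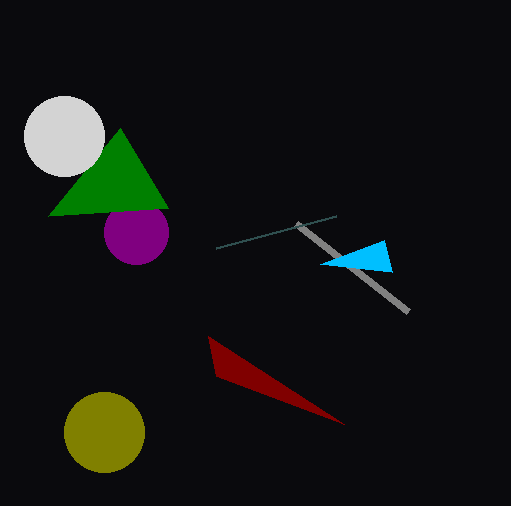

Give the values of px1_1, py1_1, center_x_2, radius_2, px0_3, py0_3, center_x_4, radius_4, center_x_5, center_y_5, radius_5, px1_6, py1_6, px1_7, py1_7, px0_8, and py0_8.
px1_1 = 208, py1_1 = 336, center_x_2 = 136, radius_2 = 32, px0_3 = 48, py0_3 = 216, center_x_4 = 104, radius_4 = 40, center_x_5 = 64, center_y_5 = 136, radius_5 = 40, px1_6 = 296, py1_6 = 224, px1_7 = 392, py1_7 = 272, px0_8 = 216, py0_8 = 248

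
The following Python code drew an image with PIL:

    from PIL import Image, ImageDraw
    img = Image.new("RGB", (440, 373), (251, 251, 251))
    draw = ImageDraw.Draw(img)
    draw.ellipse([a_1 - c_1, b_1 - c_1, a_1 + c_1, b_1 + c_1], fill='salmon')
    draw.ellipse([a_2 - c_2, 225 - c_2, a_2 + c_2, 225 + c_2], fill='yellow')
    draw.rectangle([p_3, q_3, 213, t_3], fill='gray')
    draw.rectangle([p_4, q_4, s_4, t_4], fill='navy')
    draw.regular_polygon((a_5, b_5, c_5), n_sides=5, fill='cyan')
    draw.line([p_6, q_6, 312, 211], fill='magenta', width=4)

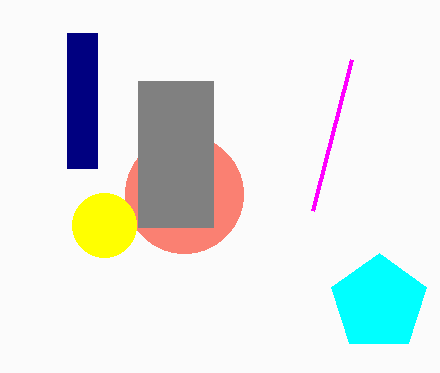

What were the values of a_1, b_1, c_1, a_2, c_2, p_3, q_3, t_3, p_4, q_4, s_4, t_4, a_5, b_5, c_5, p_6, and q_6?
a_1 = 184; b_1 = 194; c_1 = 59; a_2 = 104; c_2 = 32; p_3 = 138; q_3 = 81; t_3 = 227; p_4 = 67; q_4 = 33; s_4 = 97; t_4 = 168; a_5 = 379; b_5 = 303; c_5 = 50; p_6 = 351; q_6 = 60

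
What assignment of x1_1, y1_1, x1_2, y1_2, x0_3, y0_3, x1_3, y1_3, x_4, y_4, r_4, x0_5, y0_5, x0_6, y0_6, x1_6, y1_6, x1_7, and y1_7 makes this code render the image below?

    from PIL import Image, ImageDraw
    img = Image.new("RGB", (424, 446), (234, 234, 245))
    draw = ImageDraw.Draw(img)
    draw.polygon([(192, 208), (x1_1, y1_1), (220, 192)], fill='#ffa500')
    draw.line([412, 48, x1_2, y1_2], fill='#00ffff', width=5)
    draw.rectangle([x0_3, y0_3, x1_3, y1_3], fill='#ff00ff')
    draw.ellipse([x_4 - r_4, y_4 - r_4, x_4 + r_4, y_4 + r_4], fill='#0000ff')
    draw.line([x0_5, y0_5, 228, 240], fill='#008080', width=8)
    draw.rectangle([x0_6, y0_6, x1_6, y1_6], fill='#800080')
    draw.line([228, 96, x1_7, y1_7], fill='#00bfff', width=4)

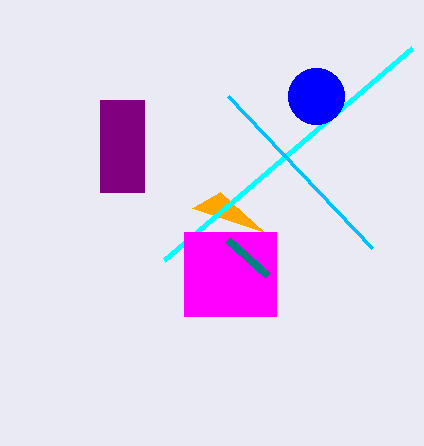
x1_1 = 264, y1_1 = 232, x1_2 = 164, y1_2 = 260, x0_3 = 184, y0_3 = 232, x1_3 = 276, y1_3 = 316, x_4 = 316, y_4 = 96, r_4 = 28, x0_5 = 268, y0_5 = 276, x0_6 = 100, y0_6 = 100, x1_6 = 144, y1_6 = 192, x1_7 = 372, y1_7 = 248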